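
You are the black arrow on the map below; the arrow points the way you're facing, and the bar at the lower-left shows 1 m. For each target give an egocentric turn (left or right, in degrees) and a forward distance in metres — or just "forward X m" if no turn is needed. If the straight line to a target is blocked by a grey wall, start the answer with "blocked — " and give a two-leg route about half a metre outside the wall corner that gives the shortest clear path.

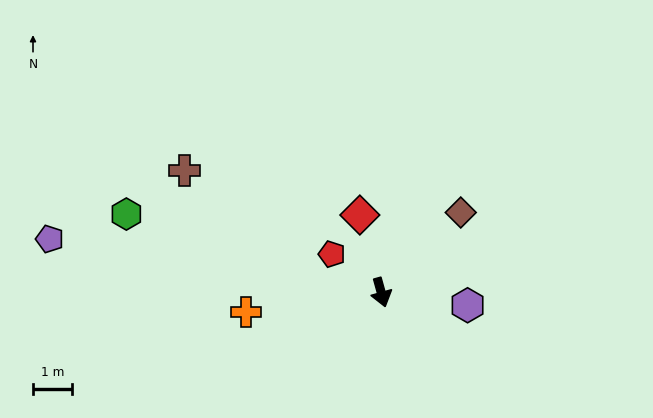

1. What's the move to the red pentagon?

turn right 143°, forward 1.6 m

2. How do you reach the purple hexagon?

turn left 66°, forward 2.3 m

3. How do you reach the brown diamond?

turn left 120°, forward 2.9 m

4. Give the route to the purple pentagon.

turn right 115°, forward 8.7 m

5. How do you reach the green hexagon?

turn right 123°, forward 6.9 m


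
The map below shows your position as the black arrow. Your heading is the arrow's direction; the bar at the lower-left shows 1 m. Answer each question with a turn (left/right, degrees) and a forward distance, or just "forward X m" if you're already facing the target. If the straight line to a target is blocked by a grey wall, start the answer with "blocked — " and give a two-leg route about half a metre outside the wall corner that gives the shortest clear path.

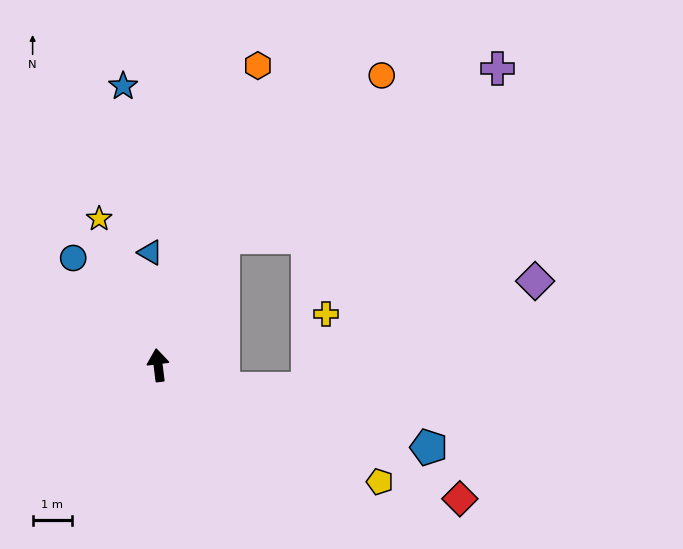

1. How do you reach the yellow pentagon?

turn right 125°, forward 6.4 m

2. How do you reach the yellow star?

turn left 15°, forward 4.0 m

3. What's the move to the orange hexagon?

turn right 25°, forward 8.1 m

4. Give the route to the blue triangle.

turn right 3°, forward 2.9 m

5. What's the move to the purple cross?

blocked — turn right 34°, forward 3.7 m, then turn right 31°, forward 8.2 m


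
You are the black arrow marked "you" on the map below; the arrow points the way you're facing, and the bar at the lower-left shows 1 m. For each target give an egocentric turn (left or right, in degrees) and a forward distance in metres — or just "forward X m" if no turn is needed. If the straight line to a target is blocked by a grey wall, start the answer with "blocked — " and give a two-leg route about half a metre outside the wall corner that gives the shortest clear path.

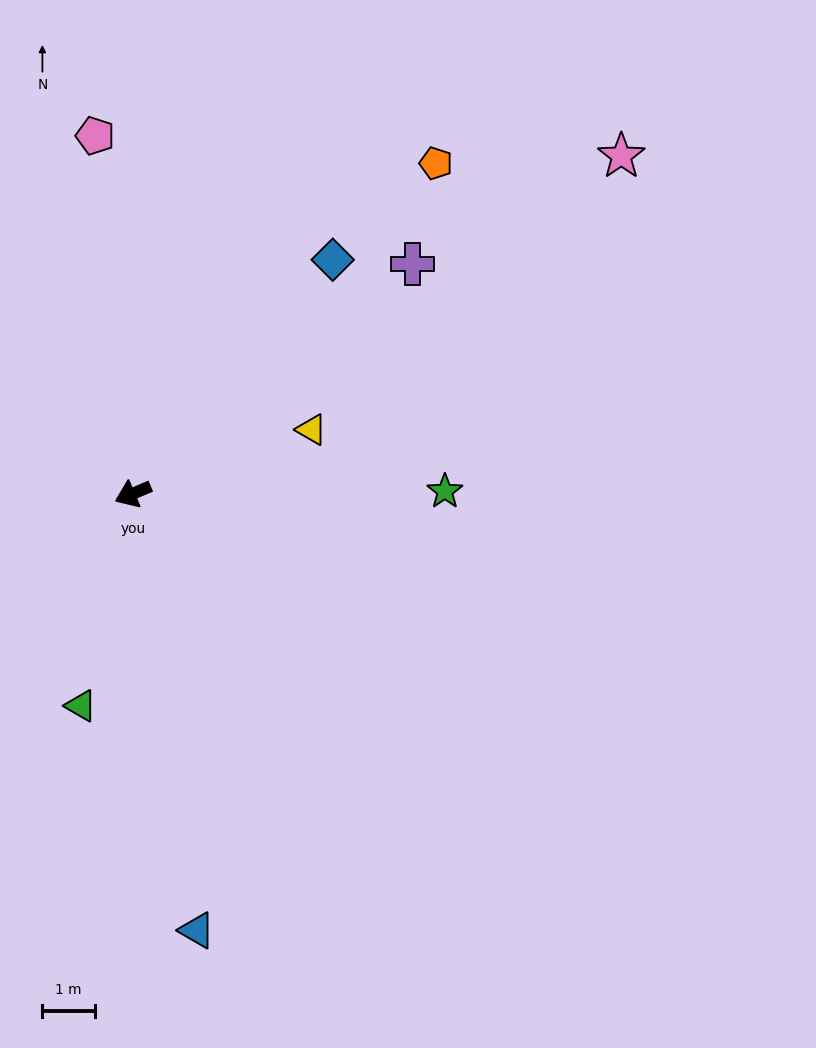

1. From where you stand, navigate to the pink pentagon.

turn right 107°, forward 6.9 m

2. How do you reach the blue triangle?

turn left 75°, forward 8.4 m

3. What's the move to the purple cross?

turn right 164°, forward 6.9 m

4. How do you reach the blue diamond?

turn right 154°, forward 5.9 m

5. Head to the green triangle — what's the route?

turn left 53°, forward 4.2 m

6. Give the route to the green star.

turn left 157°, forward 6.0 m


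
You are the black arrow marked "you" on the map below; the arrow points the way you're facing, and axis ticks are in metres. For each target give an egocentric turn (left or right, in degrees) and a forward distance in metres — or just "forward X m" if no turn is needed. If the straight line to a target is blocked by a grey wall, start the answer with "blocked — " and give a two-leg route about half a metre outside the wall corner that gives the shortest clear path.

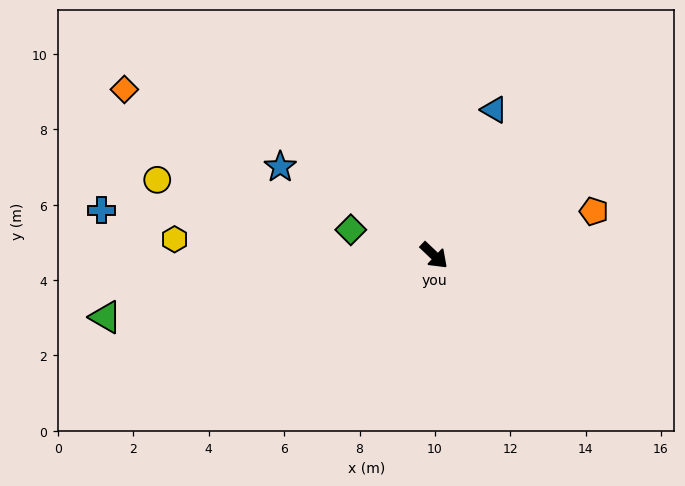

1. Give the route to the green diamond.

turn right 154°, forward 2.3 m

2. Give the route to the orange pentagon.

turn left 59°, forward 4.4 m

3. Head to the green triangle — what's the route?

turn right 126°, forward 8.9 m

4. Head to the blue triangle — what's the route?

turn left 111°, forward 4.2 m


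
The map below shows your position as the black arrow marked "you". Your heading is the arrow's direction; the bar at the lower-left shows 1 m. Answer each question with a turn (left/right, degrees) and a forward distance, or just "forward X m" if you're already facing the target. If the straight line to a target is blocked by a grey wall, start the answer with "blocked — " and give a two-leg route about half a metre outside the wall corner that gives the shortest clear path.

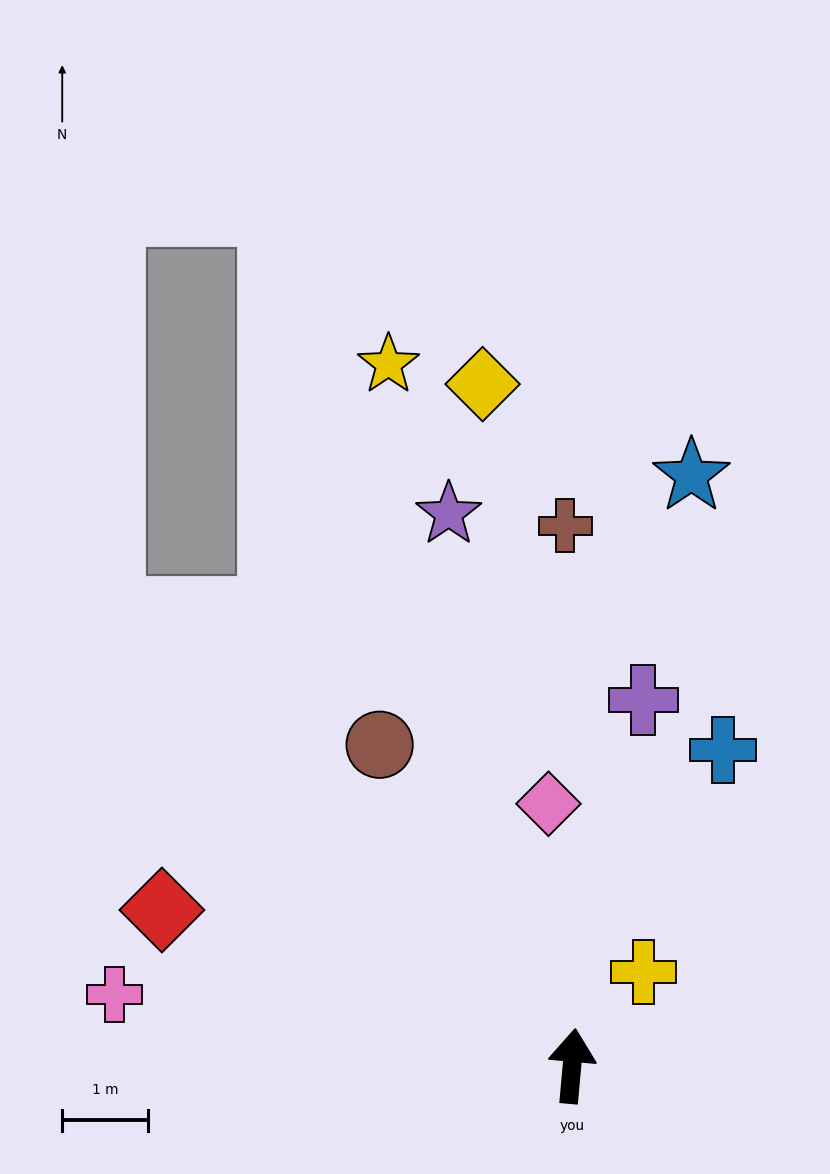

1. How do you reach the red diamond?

turn left 74°, forward 5.1 m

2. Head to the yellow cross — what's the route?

turn right 32°, forward 1.4 m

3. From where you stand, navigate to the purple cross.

turn right 6°, forward 4.4 m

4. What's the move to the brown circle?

turn left 36°, forward 4.4 m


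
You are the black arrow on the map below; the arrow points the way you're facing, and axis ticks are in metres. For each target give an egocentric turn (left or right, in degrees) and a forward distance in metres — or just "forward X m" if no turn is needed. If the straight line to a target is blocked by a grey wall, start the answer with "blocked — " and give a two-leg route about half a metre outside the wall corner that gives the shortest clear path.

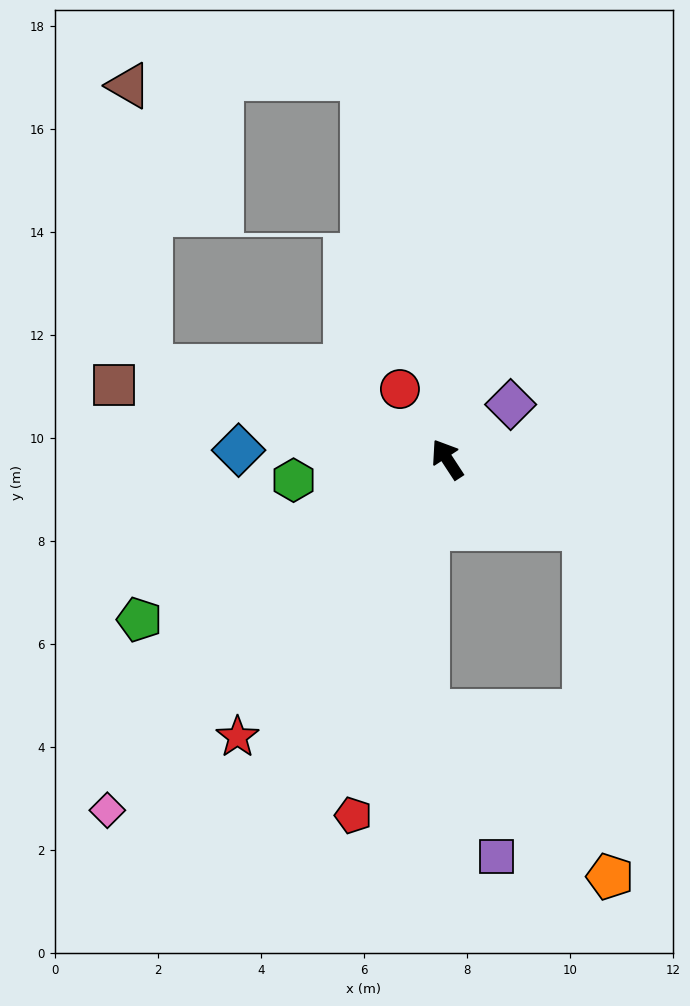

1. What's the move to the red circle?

forward 1.6 m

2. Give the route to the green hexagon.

turn left 65°, forward 3.0 m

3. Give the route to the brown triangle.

blocked — turn left 39°, forward 6.0 m, then turn right 68°, forward 5.5 m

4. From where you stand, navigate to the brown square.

turn left 44°, forward 6.6 m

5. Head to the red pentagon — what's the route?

turn left 132°, forward 7.2 m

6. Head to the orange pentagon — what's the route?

blocked — turn right 150°, forward 3.0 m, then turn right 59°, forward 6.8 m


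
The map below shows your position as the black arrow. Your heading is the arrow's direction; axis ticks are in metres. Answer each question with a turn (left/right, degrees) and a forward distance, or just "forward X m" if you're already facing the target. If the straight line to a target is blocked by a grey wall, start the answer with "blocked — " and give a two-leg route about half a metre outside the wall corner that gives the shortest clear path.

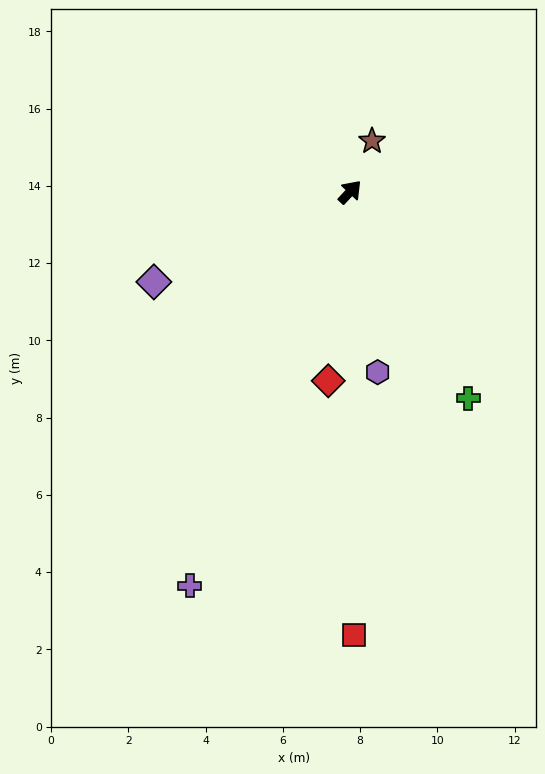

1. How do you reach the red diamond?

turn right 144°, forward 4.9 m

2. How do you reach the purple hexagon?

turn right 128°, forward 4.7 m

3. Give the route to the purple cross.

turn right 159°, forward 11.0 m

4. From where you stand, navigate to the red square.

turn right 137°, forward 11.5 m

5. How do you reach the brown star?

turn left 20°, forward 1.4 m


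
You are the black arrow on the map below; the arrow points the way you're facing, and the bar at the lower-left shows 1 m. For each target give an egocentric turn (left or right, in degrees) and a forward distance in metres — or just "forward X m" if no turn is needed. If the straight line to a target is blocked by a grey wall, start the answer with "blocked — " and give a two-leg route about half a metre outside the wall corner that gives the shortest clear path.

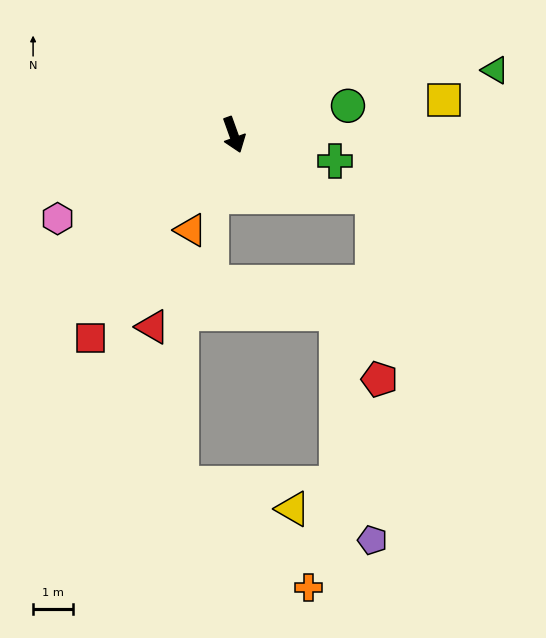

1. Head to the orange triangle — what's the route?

turn right 44°, forward 2.6 m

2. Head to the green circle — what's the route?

turn left 84°, forward 2.9 m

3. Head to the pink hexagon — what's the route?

turn right 84°, forward 4.9 m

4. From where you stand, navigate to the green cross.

turn left 56°, forward 2.6 m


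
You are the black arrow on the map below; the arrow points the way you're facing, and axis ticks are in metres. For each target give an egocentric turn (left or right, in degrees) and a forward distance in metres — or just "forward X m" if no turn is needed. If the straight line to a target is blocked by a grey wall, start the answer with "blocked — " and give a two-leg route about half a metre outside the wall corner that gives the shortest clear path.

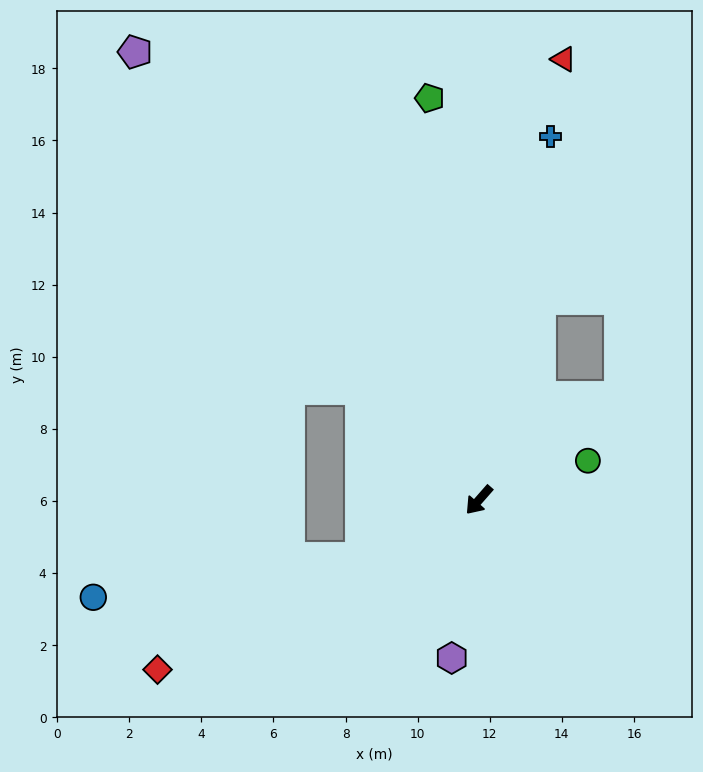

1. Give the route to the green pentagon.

turn right 132°, forward 11.2 m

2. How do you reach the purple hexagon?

turn left 31°, forward 4.4 m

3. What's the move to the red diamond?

turn right 21°, forward 10.1 m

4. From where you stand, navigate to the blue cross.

turn right 150°, forward 10.3 m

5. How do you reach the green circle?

turn left 151°, forward 3.2 m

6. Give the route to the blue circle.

blocked — turn right 23°, forward 3.7 m, then turn right 17°, forward 7.5 m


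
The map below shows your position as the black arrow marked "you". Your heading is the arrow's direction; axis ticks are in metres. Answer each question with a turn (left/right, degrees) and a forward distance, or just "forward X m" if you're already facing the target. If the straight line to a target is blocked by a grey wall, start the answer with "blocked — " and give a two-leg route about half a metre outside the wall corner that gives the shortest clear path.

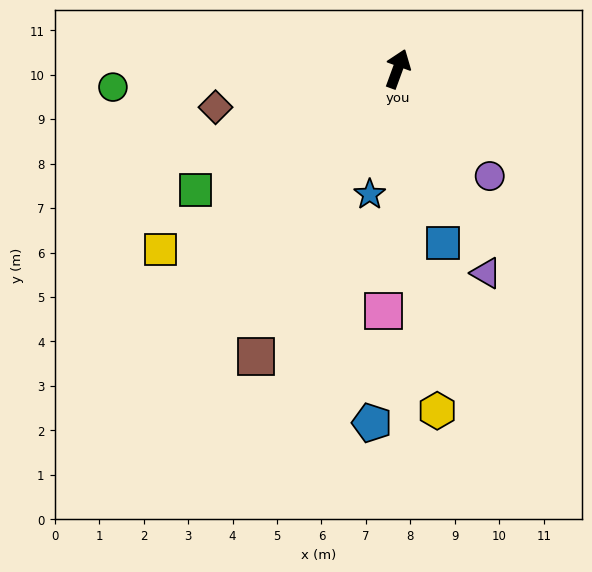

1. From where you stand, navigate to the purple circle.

turn right 119°, forward 3.2 m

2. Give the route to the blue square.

turn right 145°, forward 4.0 m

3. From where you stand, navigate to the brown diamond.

turn left 122°, forward 4.2 m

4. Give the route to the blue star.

turn right 172°, forward 2.9 m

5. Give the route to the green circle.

turn left 114°, forward 6.4 m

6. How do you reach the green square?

turn left 141°, forward 5.3 m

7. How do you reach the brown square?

turn left 174°, forward 7.2 m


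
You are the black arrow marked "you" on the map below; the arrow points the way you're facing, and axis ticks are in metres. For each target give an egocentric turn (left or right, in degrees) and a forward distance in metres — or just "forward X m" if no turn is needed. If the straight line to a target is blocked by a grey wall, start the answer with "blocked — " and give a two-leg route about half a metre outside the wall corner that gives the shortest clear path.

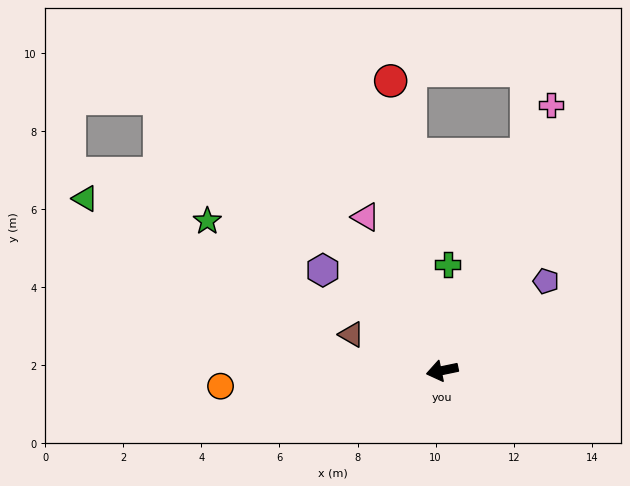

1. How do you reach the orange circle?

turn right 8°, forward 5.7 m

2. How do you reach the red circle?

turn right 92°, forward 7.5 m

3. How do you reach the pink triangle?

turn right 75°, forward 4.4 m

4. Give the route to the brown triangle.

turn right 33°, forward 2.5 m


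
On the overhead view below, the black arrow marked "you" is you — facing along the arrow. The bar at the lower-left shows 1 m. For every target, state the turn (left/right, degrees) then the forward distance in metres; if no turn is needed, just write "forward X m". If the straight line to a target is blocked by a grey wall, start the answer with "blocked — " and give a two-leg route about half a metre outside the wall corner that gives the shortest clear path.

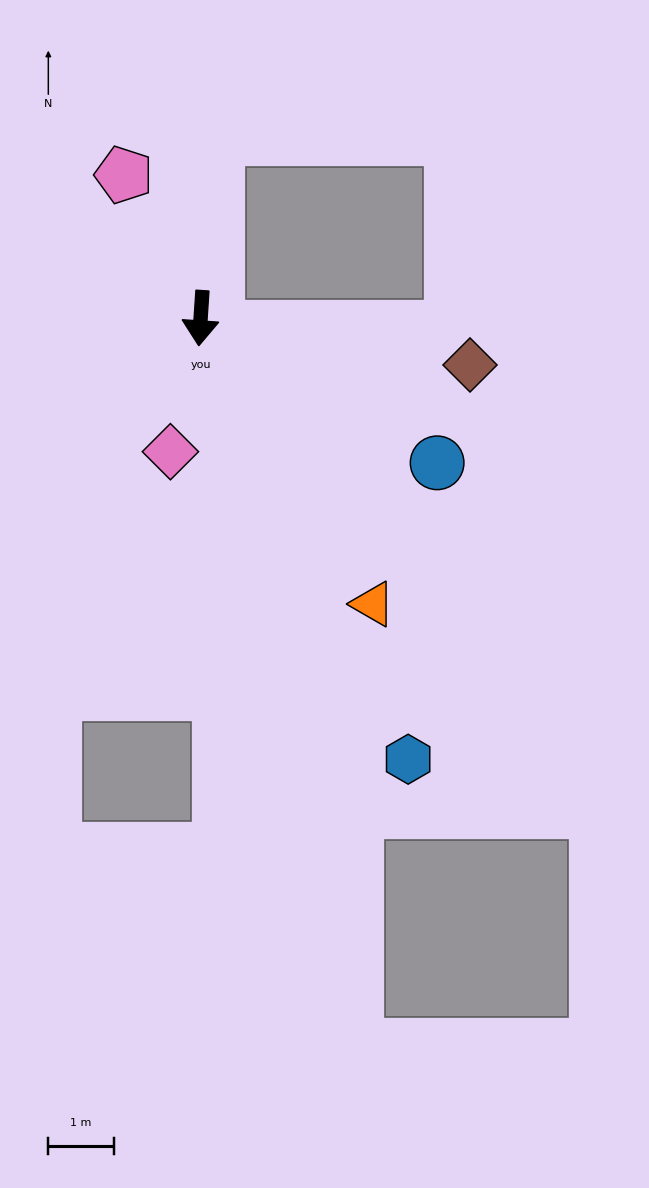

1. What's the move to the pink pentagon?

turn right 148°, forward 2.5 m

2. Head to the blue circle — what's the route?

turn left 62°, forward 4.2 m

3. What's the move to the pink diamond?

turn right 9°, forward 2.1 m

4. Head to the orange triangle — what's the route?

turn left 35°, forward 5.1 m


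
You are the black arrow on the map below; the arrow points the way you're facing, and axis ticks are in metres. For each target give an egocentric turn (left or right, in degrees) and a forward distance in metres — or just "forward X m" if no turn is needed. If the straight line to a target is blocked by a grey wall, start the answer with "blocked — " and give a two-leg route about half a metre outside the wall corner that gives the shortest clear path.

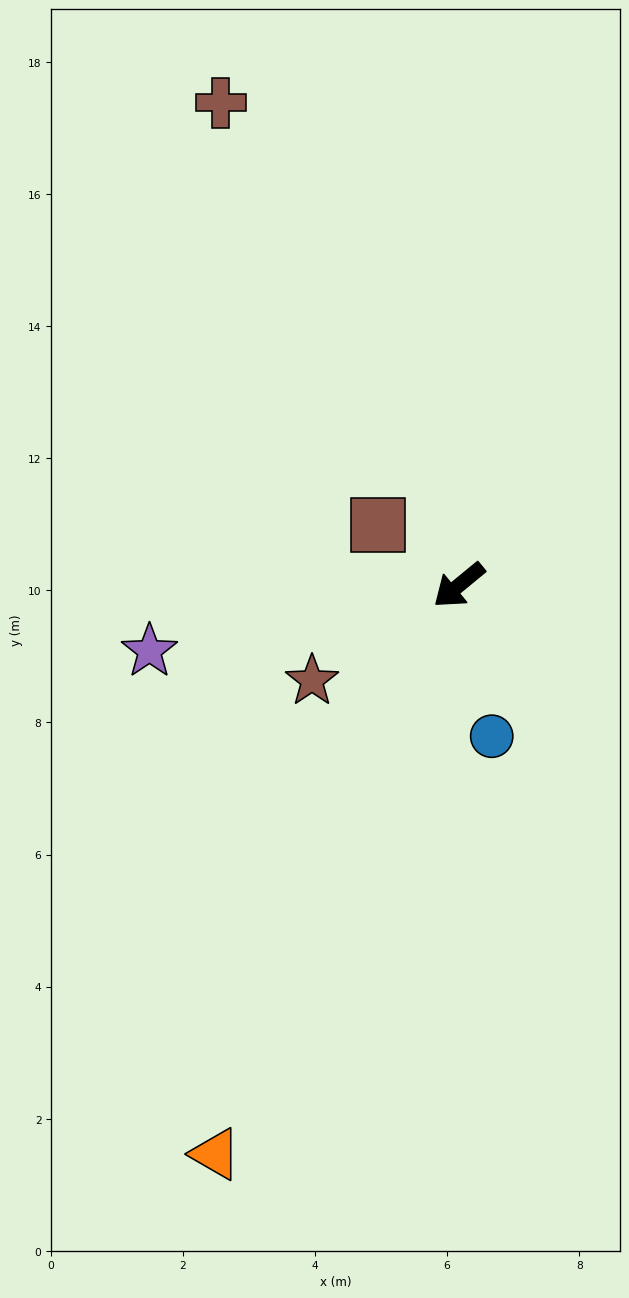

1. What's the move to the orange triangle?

turn left 27°, forward 9.4 m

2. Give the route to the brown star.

turn right 6°, forward 2.7 m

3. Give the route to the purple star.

turn right 27°, forward 4.8 m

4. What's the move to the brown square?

turn right 76°, forward 1.5 m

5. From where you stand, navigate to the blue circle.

turn left 63°, forward 2.3 m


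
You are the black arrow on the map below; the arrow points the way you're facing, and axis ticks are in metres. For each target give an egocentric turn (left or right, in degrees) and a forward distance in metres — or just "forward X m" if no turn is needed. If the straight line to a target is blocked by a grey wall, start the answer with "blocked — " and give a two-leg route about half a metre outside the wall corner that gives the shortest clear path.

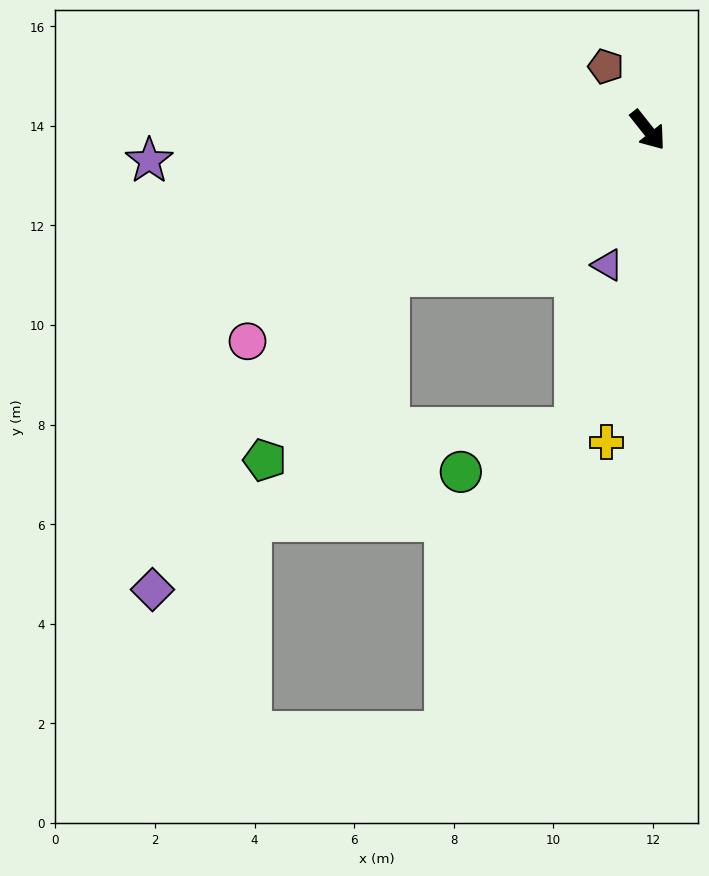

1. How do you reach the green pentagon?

blocked — turn right 99°, forward 6.0 m, then turn left 27°, forward 4.5 m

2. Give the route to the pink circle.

turn right 101°, forward 9.1 m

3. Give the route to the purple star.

turn right 125°, forward 10.0 m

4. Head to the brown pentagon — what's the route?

turn left 175°, forward 1.5 m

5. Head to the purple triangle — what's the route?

turn right 55°, forward 2.8 m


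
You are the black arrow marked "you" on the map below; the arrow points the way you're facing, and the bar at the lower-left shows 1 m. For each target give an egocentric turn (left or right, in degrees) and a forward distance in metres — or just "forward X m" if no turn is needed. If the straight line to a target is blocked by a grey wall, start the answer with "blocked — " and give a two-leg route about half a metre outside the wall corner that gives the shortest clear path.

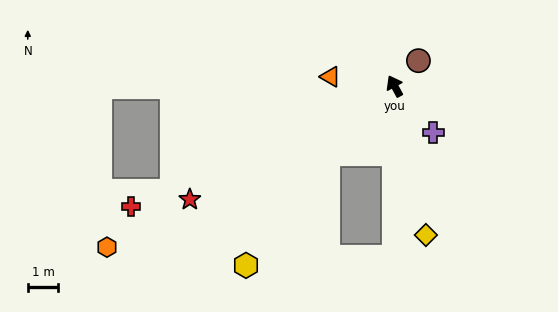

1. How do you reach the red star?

turn left 91°, forward 7.7 m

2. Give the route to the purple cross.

turn right 169°, forward 2.0 m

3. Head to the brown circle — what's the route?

turn right 72°, forward 1.1 m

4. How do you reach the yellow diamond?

turn left 163°, forward 5.0 m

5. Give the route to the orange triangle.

turn left 53°, forward 2.1 m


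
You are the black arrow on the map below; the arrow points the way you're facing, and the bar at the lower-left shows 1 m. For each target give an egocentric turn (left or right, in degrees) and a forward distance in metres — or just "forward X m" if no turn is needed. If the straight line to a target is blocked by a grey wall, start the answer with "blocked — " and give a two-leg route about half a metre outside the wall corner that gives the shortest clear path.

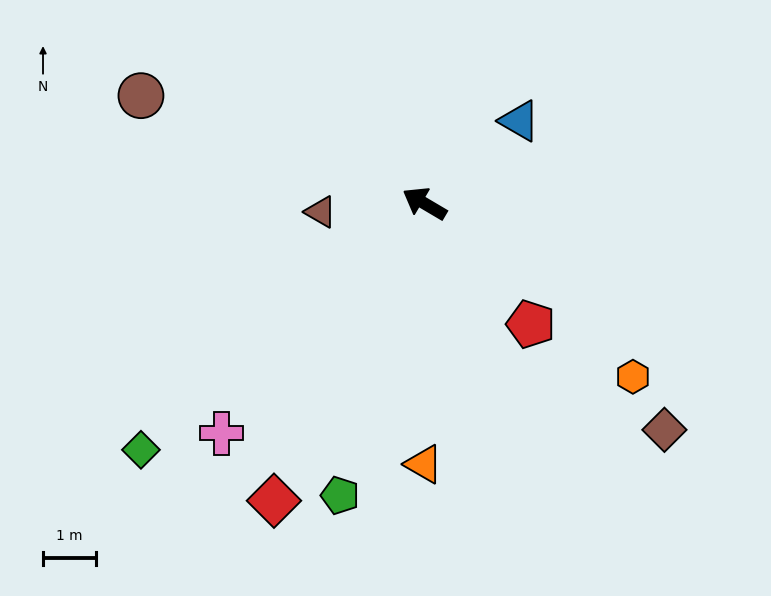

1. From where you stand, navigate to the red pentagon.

turn left 162°, forward 3.0 m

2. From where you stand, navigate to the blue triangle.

turn right 108°, forward 2.4 m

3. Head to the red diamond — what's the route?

turn left 94°, forward 6.3 m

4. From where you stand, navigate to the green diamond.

turn left 72°, forward 7.1 m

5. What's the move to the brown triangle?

turn left 35°, forward 2.0 m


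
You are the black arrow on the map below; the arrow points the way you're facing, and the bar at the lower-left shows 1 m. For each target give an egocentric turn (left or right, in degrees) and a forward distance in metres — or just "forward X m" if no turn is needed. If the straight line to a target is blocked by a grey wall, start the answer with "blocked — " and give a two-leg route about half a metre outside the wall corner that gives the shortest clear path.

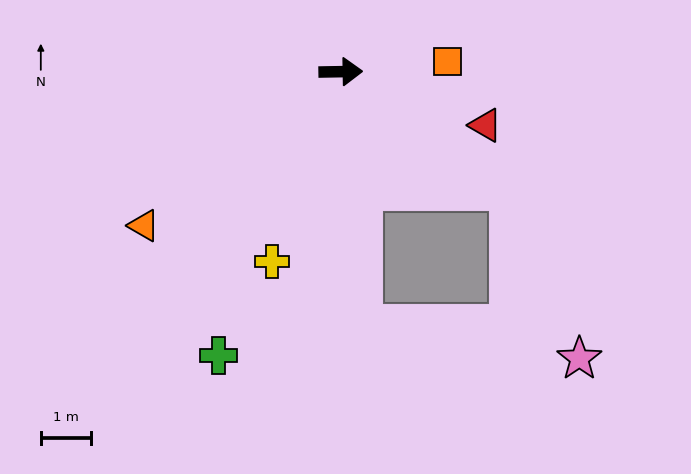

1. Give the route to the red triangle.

turn right 21°, forward 3.1 m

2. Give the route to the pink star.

blocked — turn right 36°, forward 4.1 m, then turn right 33°, forward 3.6 m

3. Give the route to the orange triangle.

turn right 143°, forward 5.0 m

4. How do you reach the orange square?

turn left 4°, forward 2.1 m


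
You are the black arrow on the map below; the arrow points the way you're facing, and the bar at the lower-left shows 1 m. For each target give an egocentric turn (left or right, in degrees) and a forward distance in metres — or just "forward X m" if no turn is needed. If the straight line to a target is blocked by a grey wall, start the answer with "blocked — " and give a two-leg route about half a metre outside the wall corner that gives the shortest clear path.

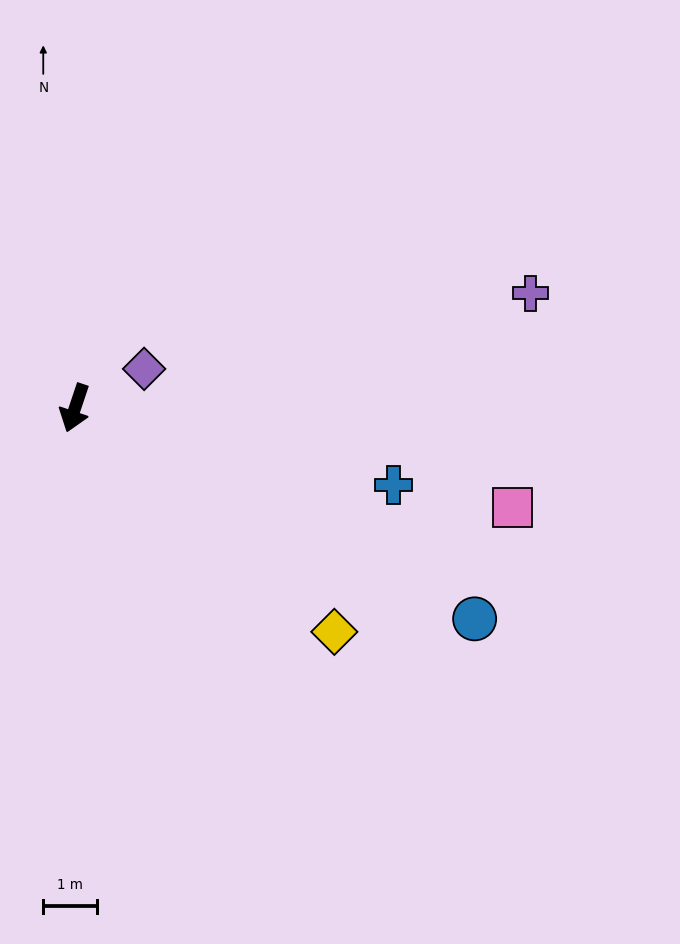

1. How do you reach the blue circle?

turn left 81°, forward 8.4 m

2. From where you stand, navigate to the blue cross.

turn left 95°, forward 6.1 m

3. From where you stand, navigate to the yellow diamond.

turn left 68°, forward 6.3 m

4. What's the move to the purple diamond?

turn left 138°, forward 1.5 m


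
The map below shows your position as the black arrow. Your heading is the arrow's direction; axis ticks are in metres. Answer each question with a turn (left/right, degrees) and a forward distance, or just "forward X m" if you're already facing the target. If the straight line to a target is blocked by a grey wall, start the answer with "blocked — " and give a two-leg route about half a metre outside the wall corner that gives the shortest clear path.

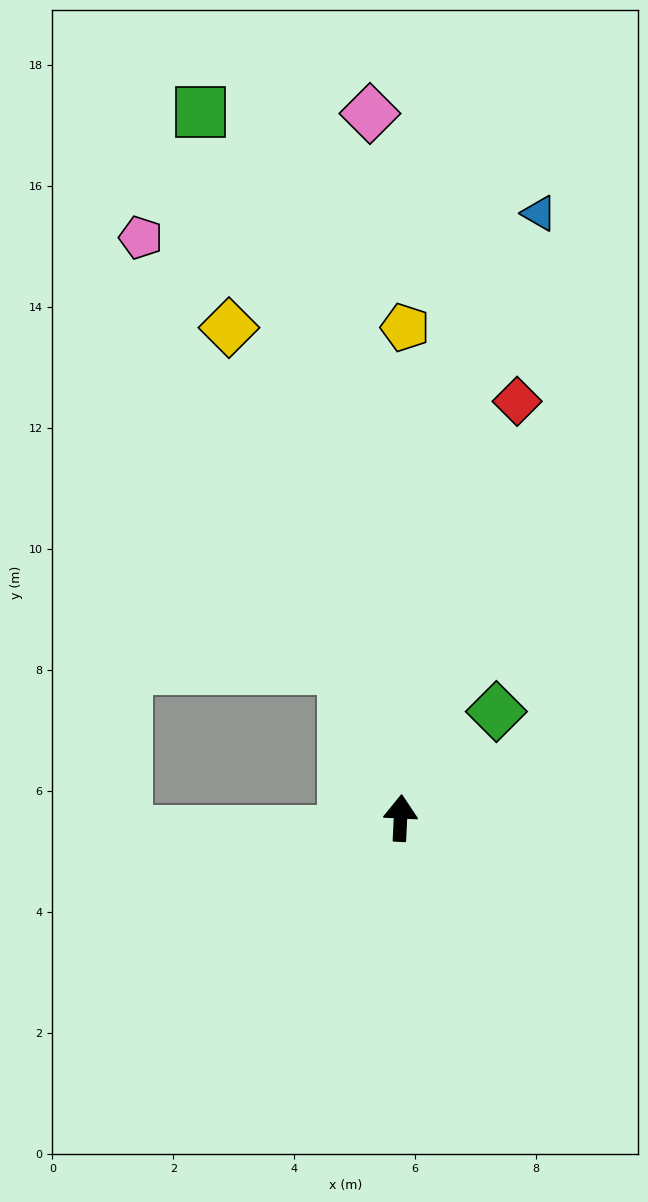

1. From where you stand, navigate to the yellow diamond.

turn left 22°, forward 8.6 m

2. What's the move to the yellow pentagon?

turn left 2°, forward 8.1 m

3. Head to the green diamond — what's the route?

turn right 39°, forward 2.4 m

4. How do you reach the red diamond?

turn right 13°, forward 7.2 m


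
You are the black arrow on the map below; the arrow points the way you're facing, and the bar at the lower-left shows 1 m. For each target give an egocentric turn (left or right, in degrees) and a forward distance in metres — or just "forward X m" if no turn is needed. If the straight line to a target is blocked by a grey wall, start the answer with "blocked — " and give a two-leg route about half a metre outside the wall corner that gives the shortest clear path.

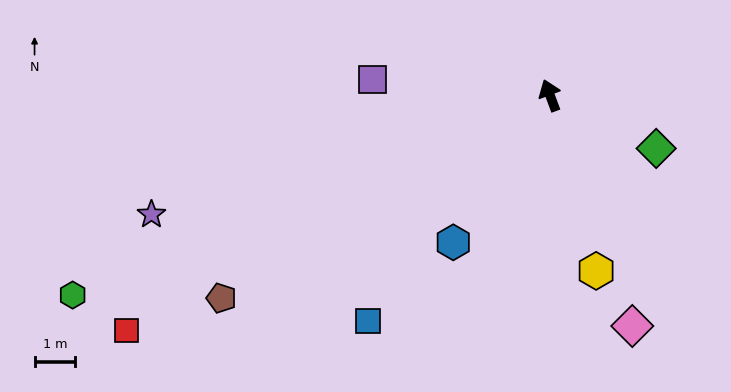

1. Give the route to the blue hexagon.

turn left 126°, forward 4.3 m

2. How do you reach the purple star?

turn left 86°, forward 10.3 m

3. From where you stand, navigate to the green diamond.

turn right 137°, forward 2.9 m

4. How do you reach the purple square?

turn left 64°, forward 4.4 m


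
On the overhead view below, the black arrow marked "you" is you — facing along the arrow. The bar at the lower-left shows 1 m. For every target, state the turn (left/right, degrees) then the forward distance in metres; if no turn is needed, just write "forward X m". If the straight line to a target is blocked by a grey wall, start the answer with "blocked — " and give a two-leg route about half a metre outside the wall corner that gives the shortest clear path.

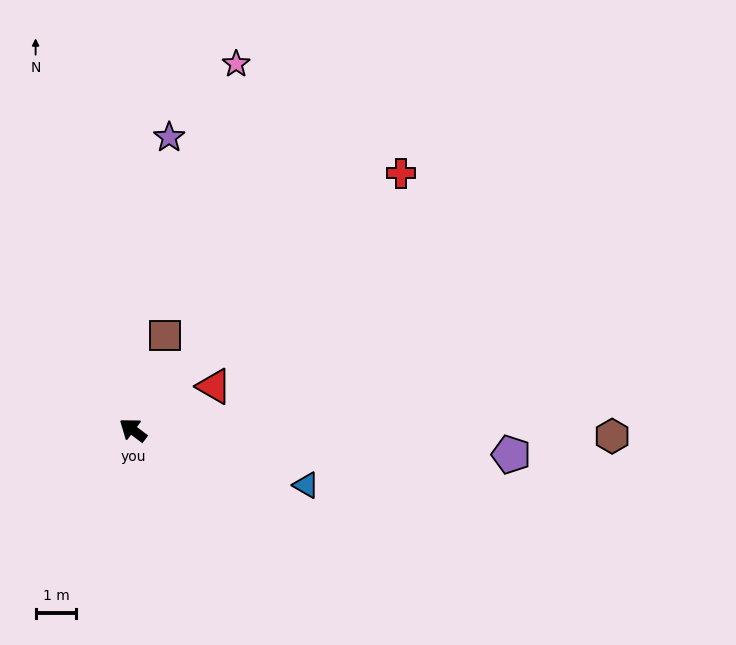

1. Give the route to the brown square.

turn right 72°, forward 2.4 m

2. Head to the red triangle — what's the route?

turn right 115°, forward 2.3 m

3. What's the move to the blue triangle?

turn right 161°, forward 4.5 m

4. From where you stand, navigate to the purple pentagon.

turn right 147°, forward 9.3 m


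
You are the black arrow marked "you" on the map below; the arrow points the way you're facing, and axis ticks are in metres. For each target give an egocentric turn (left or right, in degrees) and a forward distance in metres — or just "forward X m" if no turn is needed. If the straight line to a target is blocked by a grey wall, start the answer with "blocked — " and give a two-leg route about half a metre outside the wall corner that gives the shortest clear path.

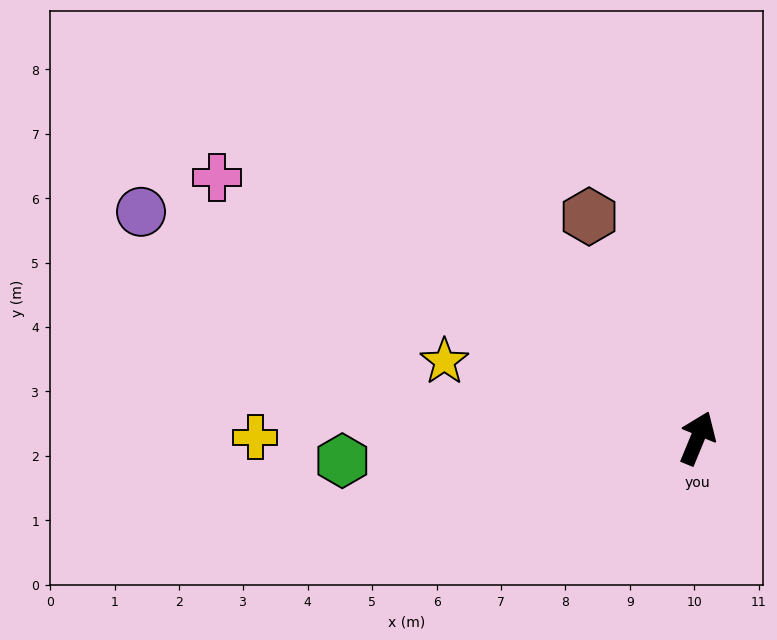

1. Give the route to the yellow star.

turn left 96°, forward 4.1 m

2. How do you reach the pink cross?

turn left 84°, forward 8.5 m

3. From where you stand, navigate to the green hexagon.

turn left 116°, forward 5.5 m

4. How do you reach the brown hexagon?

turn left 49°, forward 3.8 m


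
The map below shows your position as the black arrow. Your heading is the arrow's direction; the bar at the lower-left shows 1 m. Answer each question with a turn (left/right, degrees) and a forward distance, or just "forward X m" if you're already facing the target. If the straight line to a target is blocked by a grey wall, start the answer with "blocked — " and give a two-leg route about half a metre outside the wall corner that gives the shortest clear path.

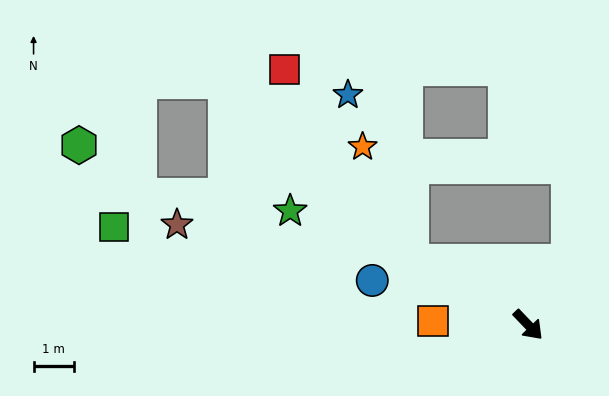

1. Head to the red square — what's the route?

blocked — turn right 163°, forward 3.3 m, then turn right 27°, forward 5.7 m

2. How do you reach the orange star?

blocked — turn right 163°, forward 3.3 m, then turn right 38°, forward 3.1 m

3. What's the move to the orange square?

turn right 136°, forward 2.4 m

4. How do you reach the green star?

turn right 159°, forward 6.6 m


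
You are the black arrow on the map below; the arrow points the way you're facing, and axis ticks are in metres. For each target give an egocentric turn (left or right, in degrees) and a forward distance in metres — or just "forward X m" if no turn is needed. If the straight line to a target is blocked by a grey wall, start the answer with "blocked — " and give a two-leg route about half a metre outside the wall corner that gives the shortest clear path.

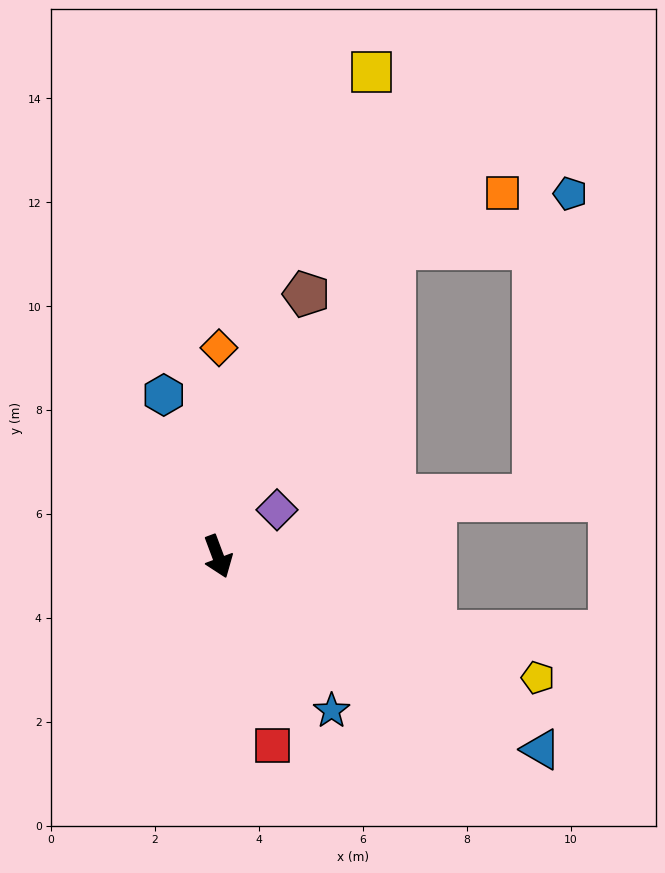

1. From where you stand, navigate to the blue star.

turn left 16°, forward 3.7 m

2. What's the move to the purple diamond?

turn left 108°, forward 1.4 m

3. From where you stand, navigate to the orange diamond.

turn left 159°, forward 4.0 m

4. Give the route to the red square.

turn right 5°, forward 3.8 m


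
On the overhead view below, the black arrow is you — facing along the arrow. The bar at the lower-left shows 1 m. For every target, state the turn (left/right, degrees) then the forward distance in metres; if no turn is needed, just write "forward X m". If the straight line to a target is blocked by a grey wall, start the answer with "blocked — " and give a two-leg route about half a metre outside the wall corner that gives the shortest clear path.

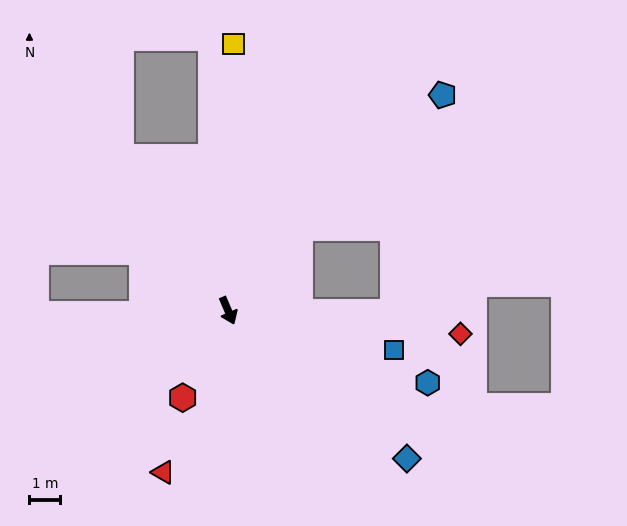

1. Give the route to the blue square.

turn left 54°, forward 5.5 m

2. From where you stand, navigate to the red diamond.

turn left 61°, forward 7.5 m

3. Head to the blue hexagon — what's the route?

turn left 47°, forward 6.9 m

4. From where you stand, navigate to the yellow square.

turn left 156°, forward 8.6 m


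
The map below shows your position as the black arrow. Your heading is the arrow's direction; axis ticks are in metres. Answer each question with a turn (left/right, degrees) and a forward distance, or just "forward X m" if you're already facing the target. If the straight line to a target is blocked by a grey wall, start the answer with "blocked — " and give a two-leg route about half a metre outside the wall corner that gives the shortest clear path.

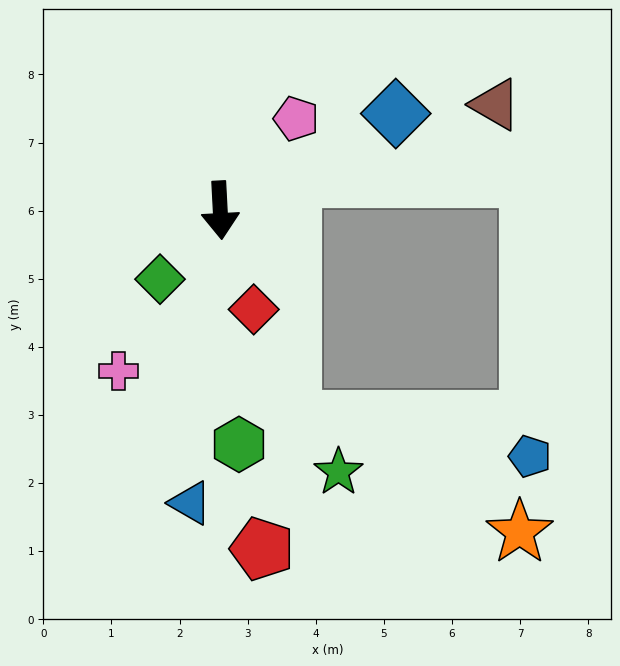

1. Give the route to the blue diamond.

turn left 116°, forward 2.9 m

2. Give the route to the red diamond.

turn left 16°, forward 1.5 m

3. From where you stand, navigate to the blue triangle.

turn right 9°, forward 4.3 m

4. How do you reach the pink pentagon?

turn left 137°, forward 1.7 m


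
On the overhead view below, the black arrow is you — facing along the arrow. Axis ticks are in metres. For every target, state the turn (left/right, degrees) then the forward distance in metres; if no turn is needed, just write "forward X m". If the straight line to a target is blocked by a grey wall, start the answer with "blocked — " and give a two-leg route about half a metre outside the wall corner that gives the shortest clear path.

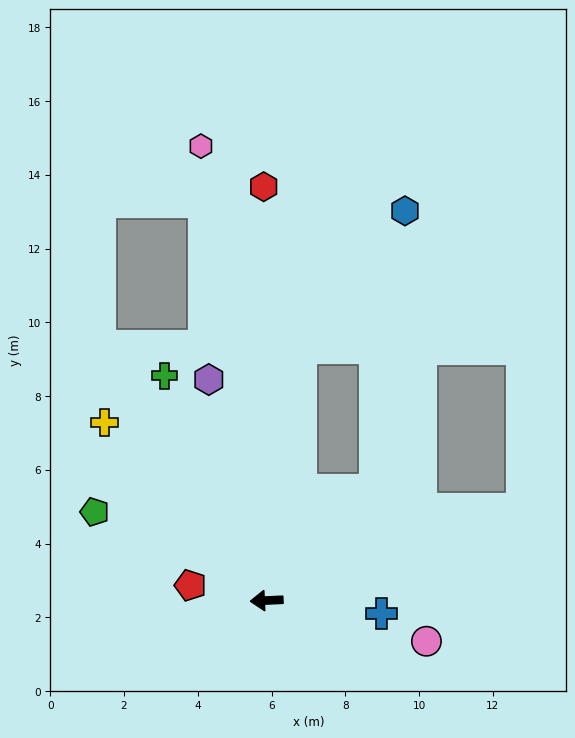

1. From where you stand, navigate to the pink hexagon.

turn right 84°, forward 12.4 m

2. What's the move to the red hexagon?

turn right 92°, forward 11.2 m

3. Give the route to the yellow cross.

turn right 50°, forward 6.5 m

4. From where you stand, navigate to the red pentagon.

turn right 14°, forward 2.1 m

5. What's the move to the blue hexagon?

blocked — turn right 101°, forward 6.9 m, then turn right 28°, forward 4.7 m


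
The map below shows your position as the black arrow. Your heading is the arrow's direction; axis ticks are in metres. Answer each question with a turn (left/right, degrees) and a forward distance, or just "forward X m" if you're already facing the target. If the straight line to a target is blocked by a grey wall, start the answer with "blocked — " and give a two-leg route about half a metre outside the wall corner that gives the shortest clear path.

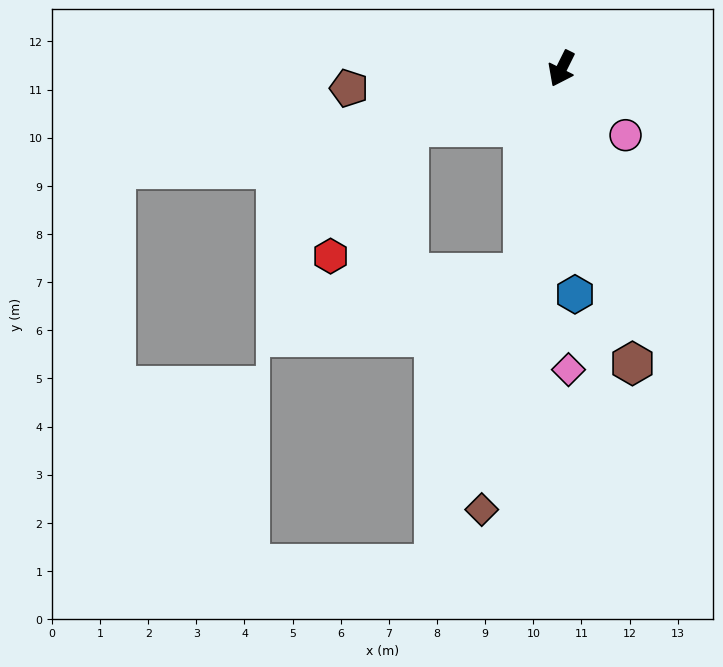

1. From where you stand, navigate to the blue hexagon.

turn left 30°, forward 4.7 m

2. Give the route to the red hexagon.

blocked — turn right 43°, forward 3.4 m, then turn left 39°, forward 3.1 m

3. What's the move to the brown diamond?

turn left 16°, forward 9.3 m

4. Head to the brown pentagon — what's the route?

turn right 58°, forward 4.4 m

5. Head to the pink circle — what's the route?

turn left 70°, forward 1.9 m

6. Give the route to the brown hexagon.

turn left 40°, forward 6.3 m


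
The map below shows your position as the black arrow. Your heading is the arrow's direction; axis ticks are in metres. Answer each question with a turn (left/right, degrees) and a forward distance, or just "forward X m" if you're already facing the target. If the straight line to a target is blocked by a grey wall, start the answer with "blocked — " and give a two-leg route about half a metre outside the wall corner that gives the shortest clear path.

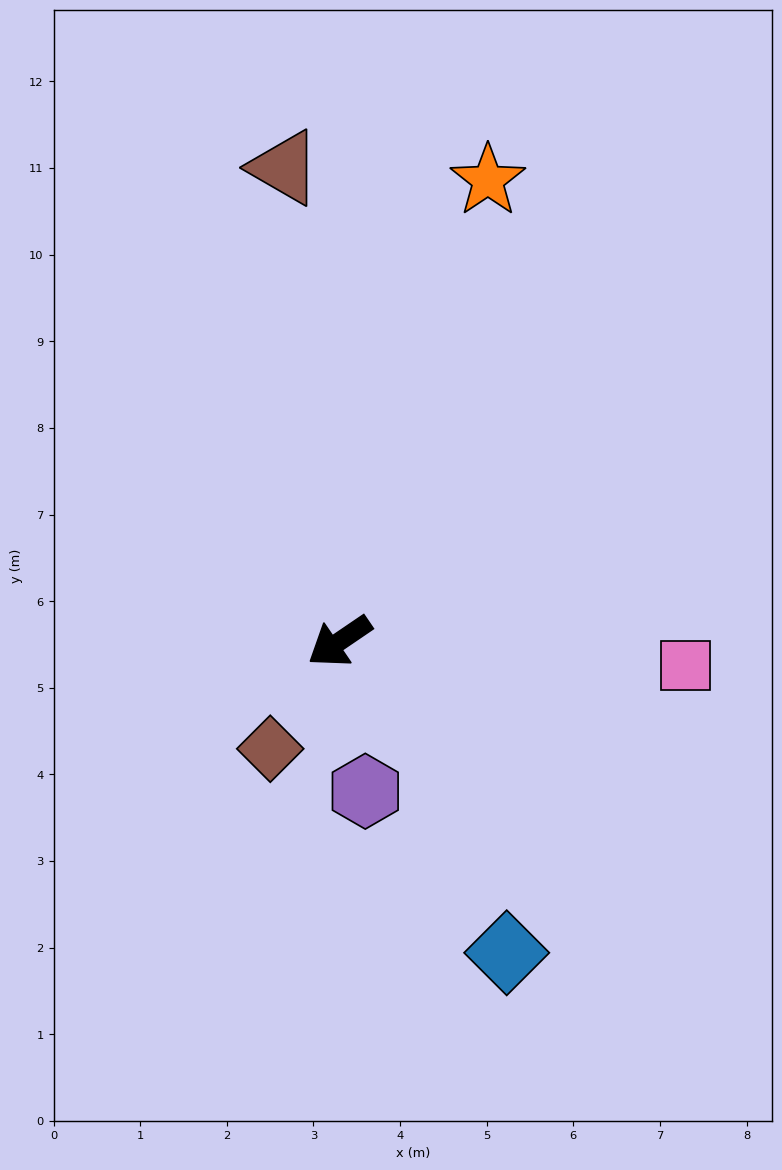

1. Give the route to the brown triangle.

turn right 118°, forward 5.5 m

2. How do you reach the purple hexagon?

turn left 66°, forward 1.8 m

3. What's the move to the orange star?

turn right 142°, forward 5.6 m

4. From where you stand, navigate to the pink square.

turn left 142°, forward 4.0 m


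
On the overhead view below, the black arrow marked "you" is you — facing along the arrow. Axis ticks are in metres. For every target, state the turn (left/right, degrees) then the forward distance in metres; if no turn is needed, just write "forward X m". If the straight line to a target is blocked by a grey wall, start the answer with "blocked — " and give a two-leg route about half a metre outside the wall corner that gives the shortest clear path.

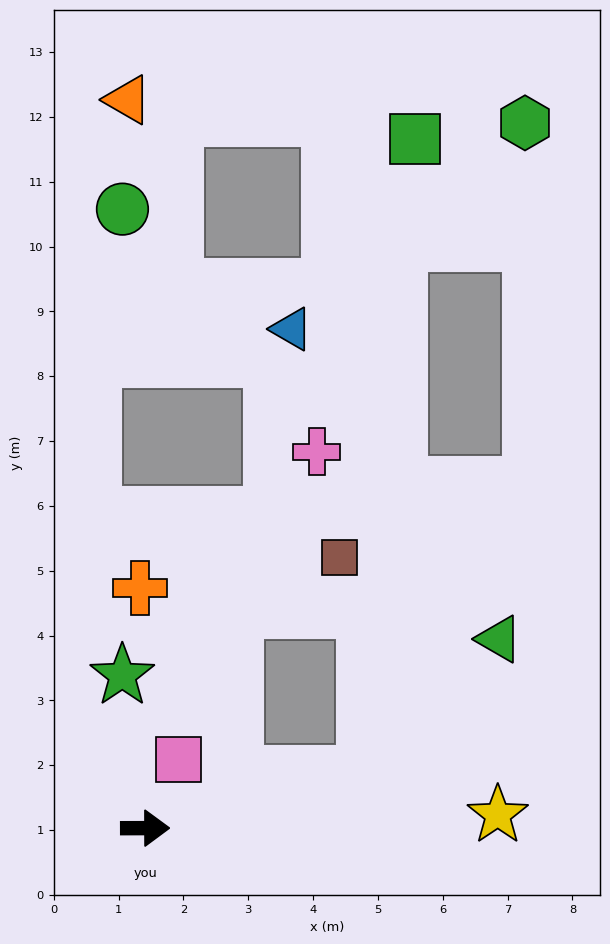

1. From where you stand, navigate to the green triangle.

blocked — turn left 14°, forward 3.5 m, then turn left 31°, forward 2.9 m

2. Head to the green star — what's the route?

turn left 98°, forward 2.4 m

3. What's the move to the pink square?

turn left 64°, forward 1.2 m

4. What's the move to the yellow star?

forward 5.4 m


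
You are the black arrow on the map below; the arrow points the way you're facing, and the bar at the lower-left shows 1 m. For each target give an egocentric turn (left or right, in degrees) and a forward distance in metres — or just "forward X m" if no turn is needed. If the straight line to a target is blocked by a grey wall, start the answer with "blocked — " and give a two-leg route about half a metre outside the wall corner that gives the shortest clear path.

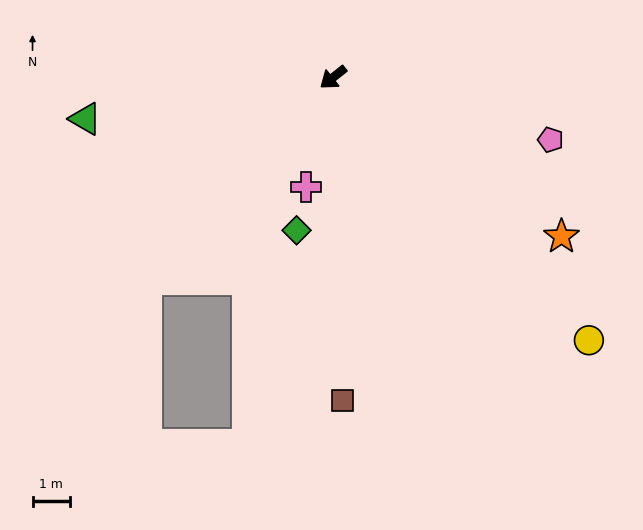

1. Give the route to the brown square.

turn left 53°, forward 8.6 m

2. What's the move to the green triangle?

turn right 29°, forward 6.7 m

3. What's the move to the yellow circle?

turn left 96°, forward 9.7 m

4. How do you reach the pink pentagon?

turn left 126°, forward 6.0 m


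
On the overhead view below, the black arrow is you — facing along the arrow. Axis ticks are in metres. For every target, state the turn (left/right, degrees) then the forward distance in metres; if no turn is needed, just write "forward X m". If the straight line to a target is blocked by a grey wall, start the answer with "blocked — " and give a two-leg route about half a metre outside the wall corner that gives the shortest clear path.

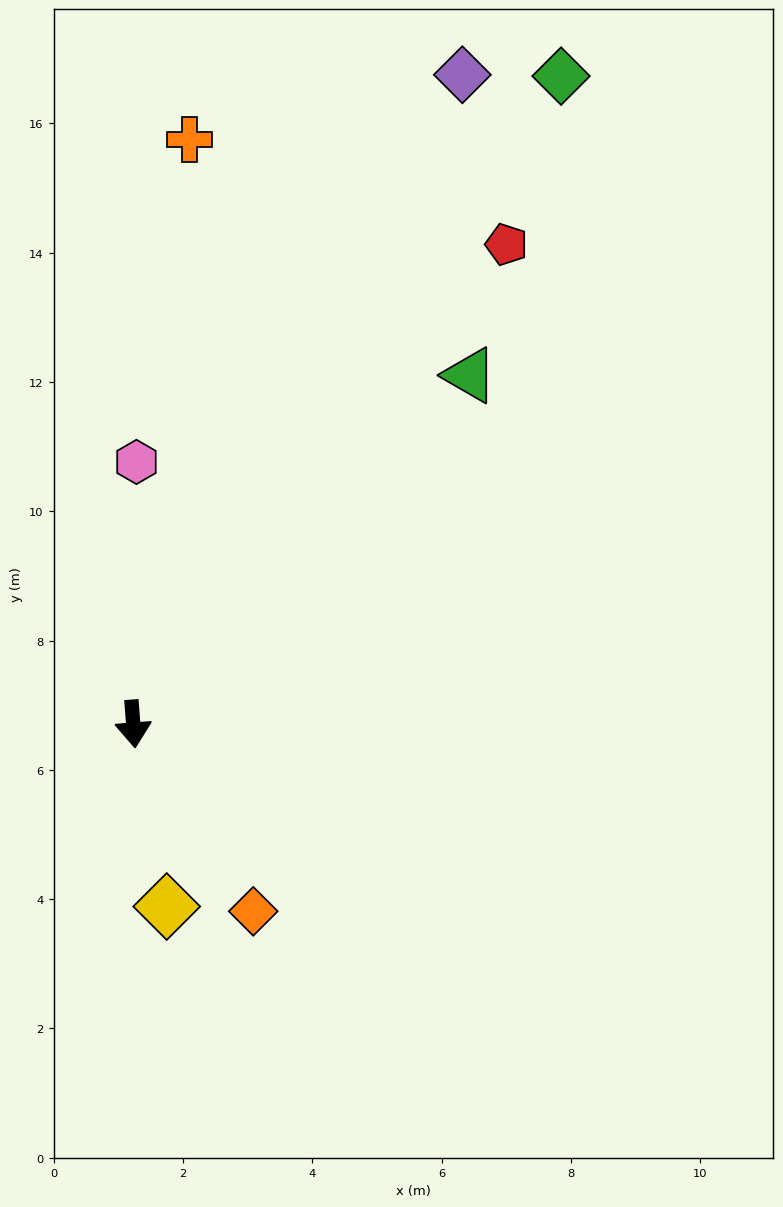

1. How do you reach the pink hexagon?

turn left 175°, forward 4.1 m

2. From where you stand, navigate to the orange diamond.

turn left 28°, forward 3.4 m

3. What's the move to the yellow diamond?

turn left 6°, forward 2.9 m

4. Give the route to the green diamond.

turn left 142°, forward 12.0 m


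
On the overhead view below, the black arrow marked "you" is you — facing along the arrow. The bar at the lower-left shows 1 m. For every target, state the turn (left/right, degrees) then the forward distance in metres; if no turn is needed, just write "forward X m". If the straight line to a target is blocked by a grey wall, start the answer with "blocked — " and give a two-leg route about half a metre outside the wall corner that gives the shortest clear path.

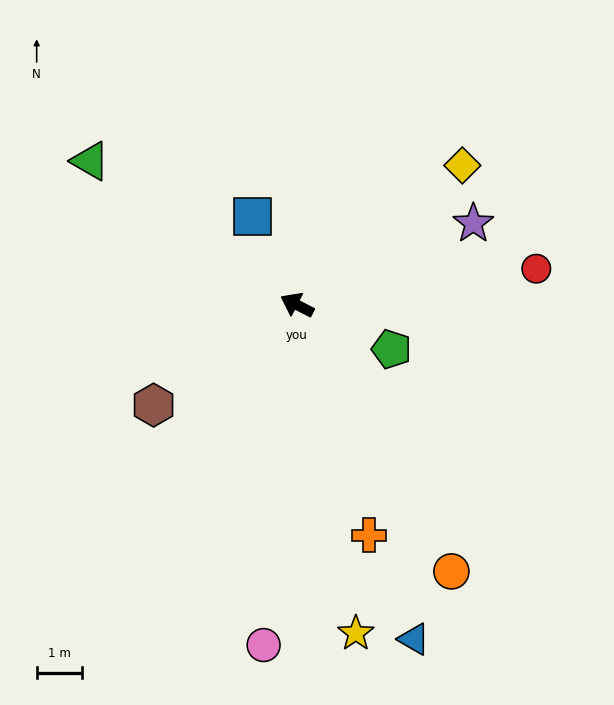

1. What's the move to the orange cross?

turn left 134°, forward 5.3 m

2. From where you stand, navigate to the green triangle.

turn right 8°, forward 5.6 m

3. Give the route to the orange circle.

turn left 147°, forward 6.8 m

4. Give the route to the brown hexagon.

turn left 62°, forward 3.9 m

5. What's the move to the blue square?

turn right 36°, forward 2.2 m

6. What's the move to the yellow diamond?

turn right 113°, forward 4.8 m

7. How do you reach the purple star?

turn right 128°, forward 4.3 m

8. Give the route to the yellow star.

turn left 127°, forward 7.4 m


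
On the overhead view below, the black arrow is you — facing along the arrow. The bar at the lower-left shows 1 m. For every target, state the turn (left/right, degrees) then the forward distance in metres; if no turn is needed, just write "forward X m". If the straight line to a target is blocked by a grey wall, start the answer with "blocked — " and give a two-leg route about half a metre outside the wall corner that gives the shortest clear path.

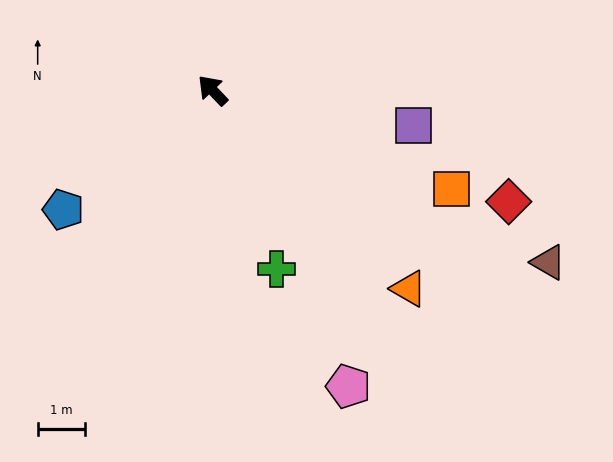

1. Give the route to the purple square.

turn right 143°, forward 4.3 m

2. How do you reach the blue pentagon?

turn left 85°, forward 4.0 m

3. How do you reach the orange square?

turn right 156°, forward 5.5 m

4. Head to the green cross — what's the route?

turn left 156°, forward 4.0 m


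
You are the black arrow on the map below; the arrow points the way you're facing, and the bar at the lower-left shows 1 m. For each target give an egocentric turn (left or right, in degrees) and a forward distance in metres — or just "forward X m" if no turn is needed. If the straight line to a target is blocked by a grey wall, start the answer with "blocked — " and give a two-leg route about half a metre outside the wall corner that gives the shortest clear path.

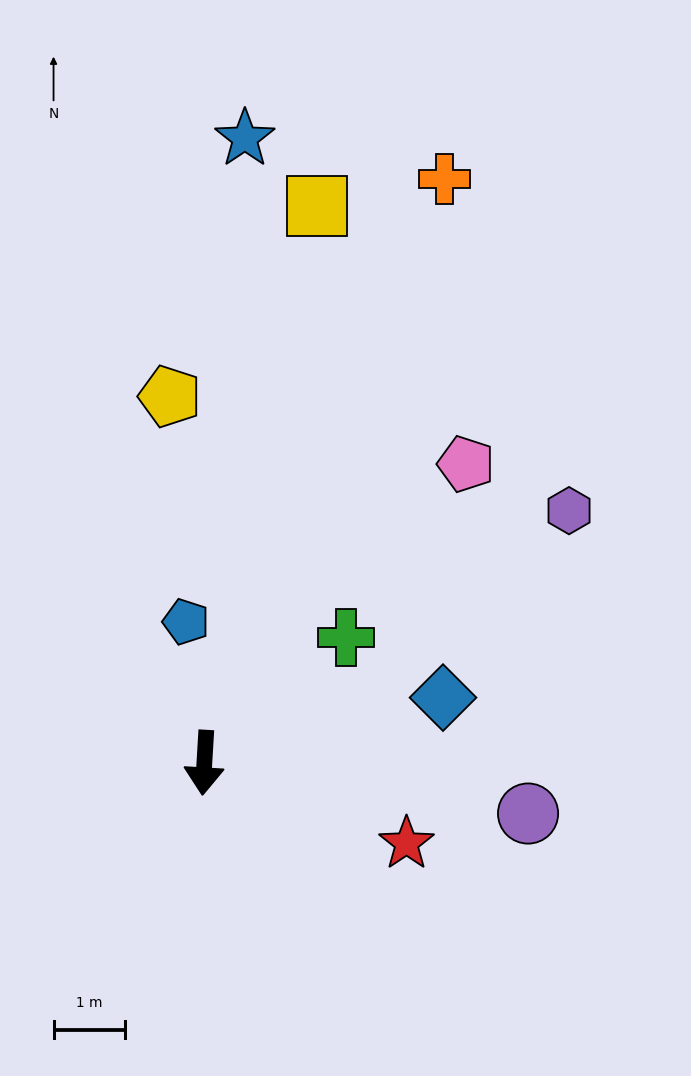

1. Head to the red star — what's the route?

turn left 72°, forward 3.1 m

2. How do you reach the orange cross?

turn left 161°, forward 8.9 m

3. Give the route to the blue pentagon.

turn right 169°, forward 2.0 m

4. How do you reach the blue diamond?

turn left 109°, forward 3.5 m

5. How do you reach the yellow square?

turn left 172°, forward 8.0 m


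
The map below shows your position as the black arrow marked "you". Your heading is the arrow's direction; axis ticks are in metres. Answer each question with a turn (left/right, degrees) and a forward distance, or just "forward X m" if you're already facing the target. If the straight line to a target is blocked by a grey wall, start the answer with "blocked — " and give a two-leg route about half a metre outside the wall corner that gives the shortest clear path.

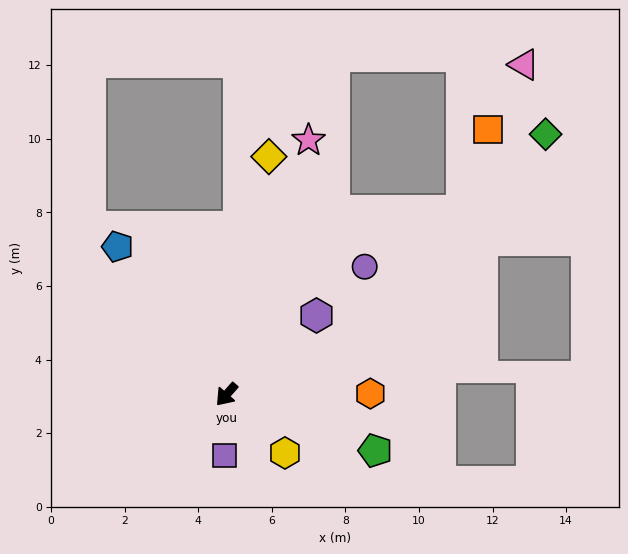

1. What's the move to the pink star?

turn right 156°, forward 7.3 m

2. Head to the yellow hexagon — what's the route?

turn left 86°, forward 2.2 m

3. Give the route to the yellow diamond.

turn right 149°, forward 6.6 m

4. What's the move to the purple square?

turn left 40°, forward 1.7 m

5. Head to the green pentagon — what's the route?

turn left 111°, forward 4.3 m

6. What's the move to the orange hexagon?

turn left 132°, forward 3.9 m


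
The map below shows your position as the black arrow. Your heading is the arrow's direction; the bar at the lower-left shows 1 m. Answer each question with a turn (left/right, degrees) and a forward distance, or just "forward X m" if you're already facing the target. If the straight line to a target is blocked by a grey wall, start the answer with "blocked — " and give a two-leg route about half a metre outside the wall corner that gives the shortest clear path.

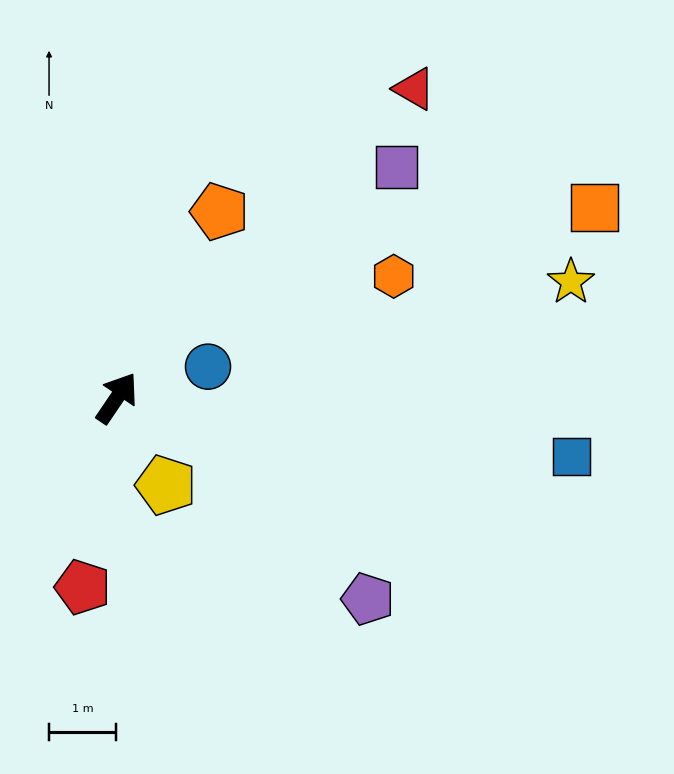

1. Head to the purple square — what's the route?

turn right 16°, forward 5.4 m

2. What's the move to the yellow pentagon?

turn right 117°, forward 1.5 m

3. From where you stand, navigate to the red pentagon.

turn right 156°, forward 2.9 m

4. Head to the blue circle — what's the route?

turn right 37°, forward 1.4 m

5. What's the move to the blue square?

turn right 63°, forward 6.9 m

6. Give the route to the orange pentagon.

turn left 5°, forward 3.2 m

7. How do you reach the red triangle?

turn right 10°, forward 6.4 m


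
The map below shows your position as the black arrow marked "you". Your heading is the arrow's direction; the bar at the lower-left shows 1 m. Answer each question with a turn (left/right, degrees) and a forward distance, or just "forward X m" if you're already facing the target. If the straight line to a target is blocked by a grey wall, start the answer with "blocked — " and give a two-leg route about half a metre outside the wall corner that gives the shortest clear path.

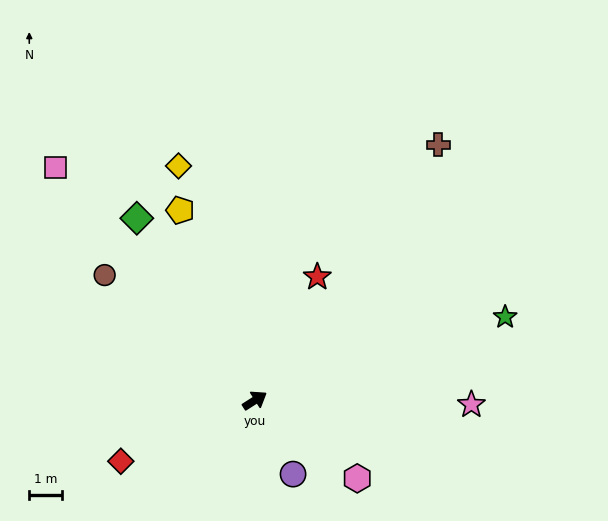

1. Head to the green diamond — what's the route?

turn left 90°, forward 6.6 m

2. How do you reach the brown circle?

turn left 108°, forward 6.0 m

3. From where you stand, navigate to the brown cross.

turn left 22°, forward 9.6 m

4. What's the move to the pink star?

turn right 34°, forward 6.6 m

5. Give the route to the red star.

turn left 31°, forward 4.2 m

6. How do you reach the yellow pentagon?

turn left 79°, forward 6.2 m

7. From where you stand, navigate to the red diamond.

turn left 172°, forward 4.5 m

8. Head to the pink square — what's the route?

turn left 98°, forward 9.4 m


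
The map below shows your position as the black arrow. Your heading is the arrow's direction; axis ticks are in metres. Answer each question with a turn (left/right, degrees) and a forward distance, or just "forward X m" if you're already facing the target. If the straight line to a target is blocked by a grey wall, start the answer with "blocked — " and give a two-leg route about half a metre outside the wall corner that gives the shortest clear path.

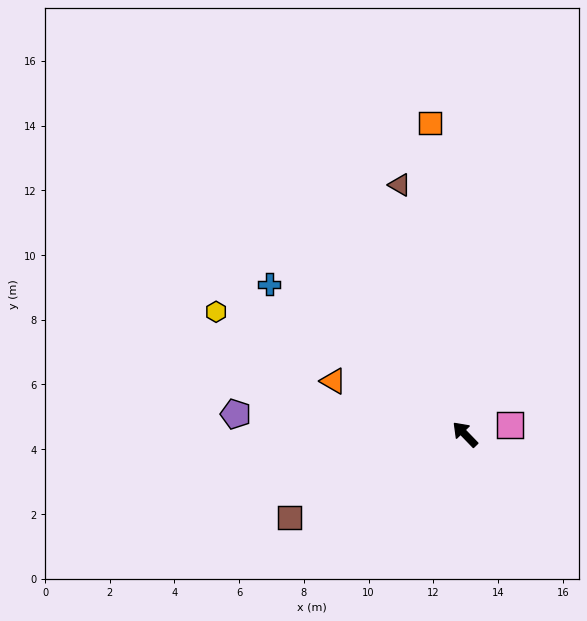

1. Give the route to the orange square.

turn right 38°, forward 9.7 m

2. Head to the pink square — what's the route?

turn right 122°, forward 1.4 m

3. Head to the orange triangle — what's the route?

turn left 24°, forward 4.4 m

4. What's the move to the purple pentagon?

turn left 41°, forward 7.1 m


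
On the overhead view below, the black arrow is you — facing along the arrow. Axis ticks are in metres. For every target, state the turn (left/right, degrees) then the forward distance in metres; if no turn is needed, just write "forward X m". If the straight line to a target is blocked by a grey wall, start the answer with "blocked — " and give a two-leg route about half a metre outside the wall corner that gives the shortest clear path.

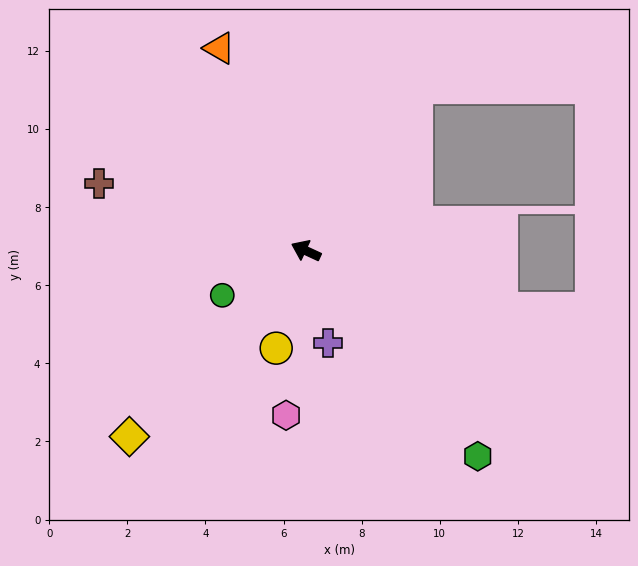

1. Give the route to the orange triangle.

turn right 42°, forward 5.6 m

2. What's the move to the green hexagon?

turn left 155°, forward 6.9 m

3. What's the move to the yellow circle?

turn left 98°, forward 2.6 m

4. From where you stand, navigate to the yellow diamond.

turn left 71°, forward 6.6 m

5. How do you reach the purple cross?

turn left 128°, forward 2.4 m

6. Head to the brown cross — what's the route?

turn left 7°, forward 5.6 m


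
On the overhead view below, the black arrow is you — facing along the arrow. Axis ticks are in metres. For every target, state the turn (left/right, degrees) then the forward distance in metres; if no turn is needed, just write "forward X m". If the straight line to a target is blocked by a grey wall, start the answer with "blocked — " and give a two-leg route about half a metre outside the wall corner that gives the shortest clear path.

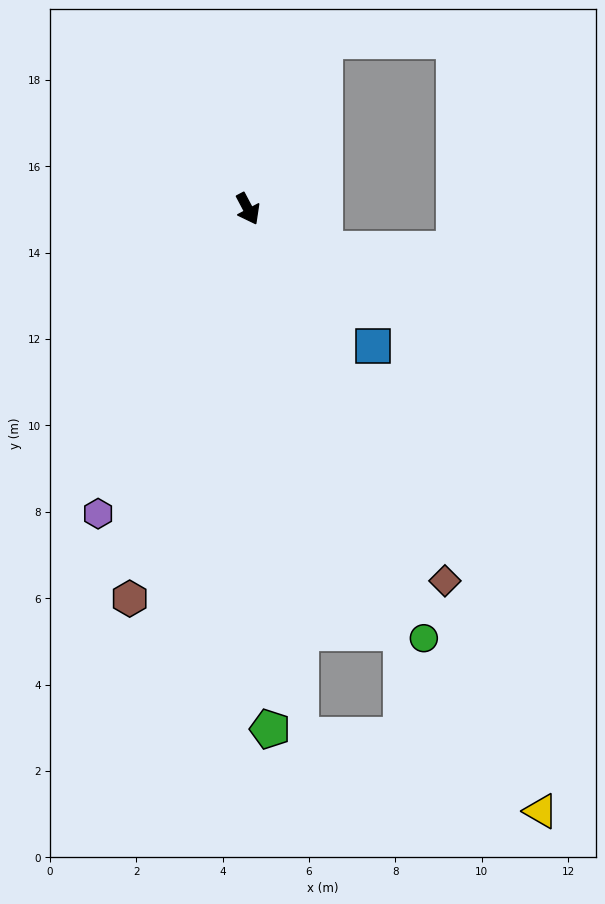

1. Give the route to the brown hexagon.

turn right 45°, forward 9.4 m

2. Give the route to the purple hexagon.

turn right 54°, forward 7.9 m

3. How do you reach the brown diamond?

forward 9.7 m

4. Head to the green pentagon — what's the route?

turn right 25°, forward 12.1 m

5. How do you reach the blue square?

turn left 14°, forward 4.3 m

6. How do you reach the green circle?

turn right 6°, forward 10.7 m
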